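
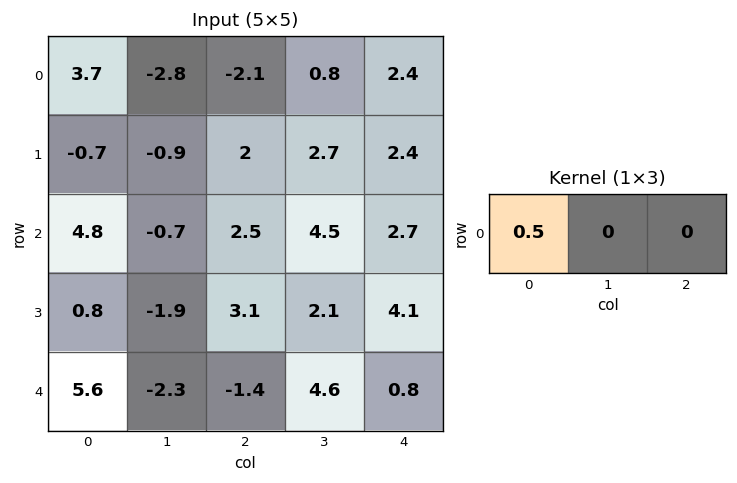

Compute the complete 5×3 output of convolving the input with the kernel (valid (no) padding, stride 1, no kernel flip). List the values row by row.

Output[0,0]: The receptive field on the input at this output position is [3.7 -2.8 -2.1]. Elementwise product with the kernel and sum: 3.7·0.5.
Output[0,1]: The receptive field on the input at this output position is [-2.8 -2.1 0.8]. Elementwise product with the kernel and sum: -2.8·0.5.

1.85 -1.4 -1.05
-0.35 -0.45 1
2.4 -0.35 1.25
0.4 -0.95 1.55
2.8 -1.15 -0.7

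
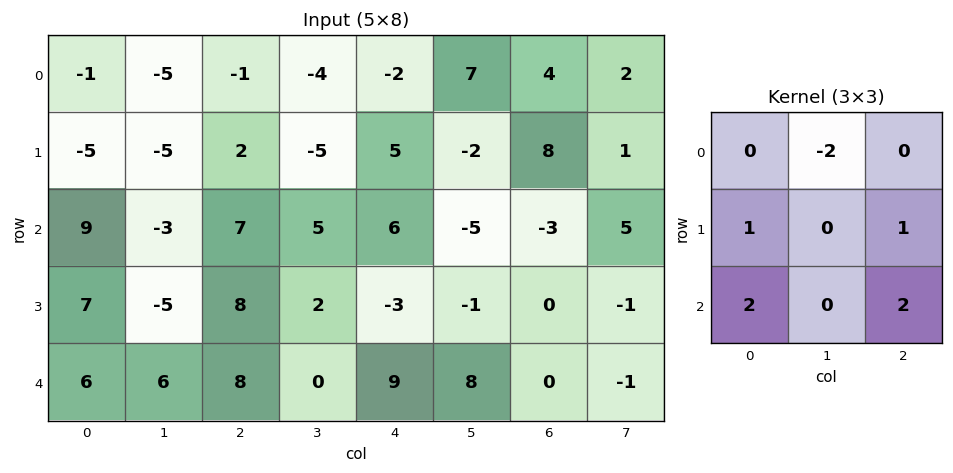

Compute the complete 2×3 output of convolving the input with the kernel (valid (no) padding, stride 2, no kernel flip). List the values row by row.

Output[0,0]: The receptive field on the input at this output position is [-1 -5 -1 / -5 -5 2 / 9 -3 7]. Elementwise product with the kernel and sum: -5·-2 + -5·1 + 2·1 + 9·2 + 7·2.
Output[0,1]: The receptive field on the input at this output position is [-1 -4 -2 / 2 -5 5 / 7 5 6]. Elementwise product with the kernel and sum: -4·-2 + 2·1 + 5·1 + 7·2 + 6·2.

39 41 5
49 29 25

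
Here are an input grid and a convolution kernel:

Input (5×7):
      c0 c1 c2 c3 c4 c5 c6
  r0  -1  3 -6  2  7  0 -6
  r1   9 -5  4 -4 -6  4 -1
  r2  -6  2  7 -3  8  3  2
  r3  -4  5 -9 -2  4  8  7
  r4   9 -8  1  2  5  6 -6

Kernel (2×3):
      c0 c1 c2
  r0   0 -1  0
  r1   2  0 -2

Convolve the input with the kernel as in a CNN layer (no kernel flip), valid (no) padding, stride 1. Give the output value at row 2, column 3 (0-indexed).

-28

The receptive field on the input at this output position is [-3 8 3 / -2 4 8]. Elementwise product with the kernel and sum: 8·-1 + -2·2 + 8·-2.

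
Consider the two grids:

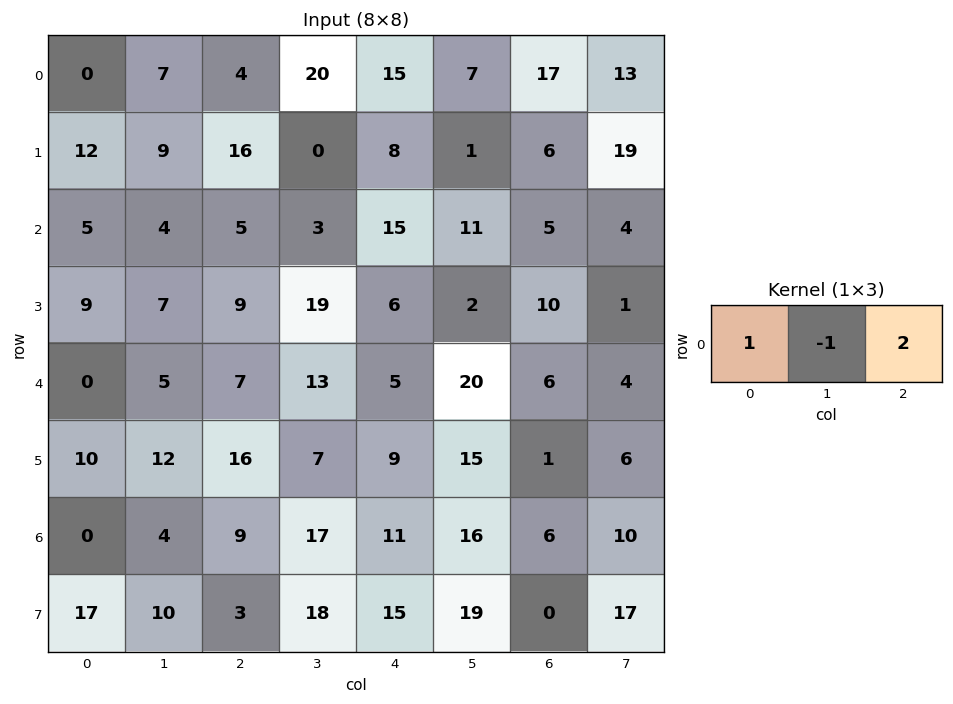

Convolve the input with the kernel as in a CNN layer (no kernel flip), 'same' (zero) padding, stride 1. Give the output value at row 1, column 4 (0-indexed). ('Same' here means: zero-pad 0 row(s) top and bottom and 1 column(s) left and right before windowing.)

The receptive field on the zero-padded input at this output position is [0 8 1]. Elementwise product with the kernel and sum: 0·1 + 8·-1 + 1·2.

-6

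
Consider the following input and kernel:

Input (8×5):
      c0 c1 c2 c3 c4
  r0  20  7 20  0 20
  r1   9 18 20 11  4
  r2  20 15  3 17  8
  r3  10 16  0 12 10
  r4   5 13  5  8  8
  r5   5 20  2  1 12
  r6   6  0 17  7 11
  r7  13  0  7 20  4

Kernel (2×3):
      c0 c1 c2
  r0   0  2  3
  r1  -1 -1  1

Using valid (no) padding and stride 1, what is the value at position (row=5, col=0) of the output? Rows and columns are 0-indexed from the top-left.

The receptive field on the input at this output position is [5 20 2 / 6 0 17]. Elementwise product with the kernel and sum: 20·2 + 2·3 + 6·-1 + 0·-1 + 17·1.

57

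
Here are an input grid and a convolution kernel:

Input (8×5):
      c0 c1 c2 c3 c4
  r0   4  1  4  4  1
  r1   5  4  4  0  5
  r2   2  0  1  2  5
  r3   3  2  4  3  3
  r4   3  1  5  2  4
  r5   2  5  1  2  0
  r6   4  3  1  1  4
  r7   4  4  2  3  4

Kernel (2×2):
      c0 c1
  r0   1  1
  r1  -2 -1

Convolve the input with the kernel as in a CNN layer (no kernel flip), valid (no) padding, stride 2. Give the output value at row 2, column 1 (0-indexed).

The receptive field on the input at this output position is [5 2 / 1 2]. Elementwise product with the kernel and sum: 5·1 + 2·1 + 1·-2 + 2·-1.

3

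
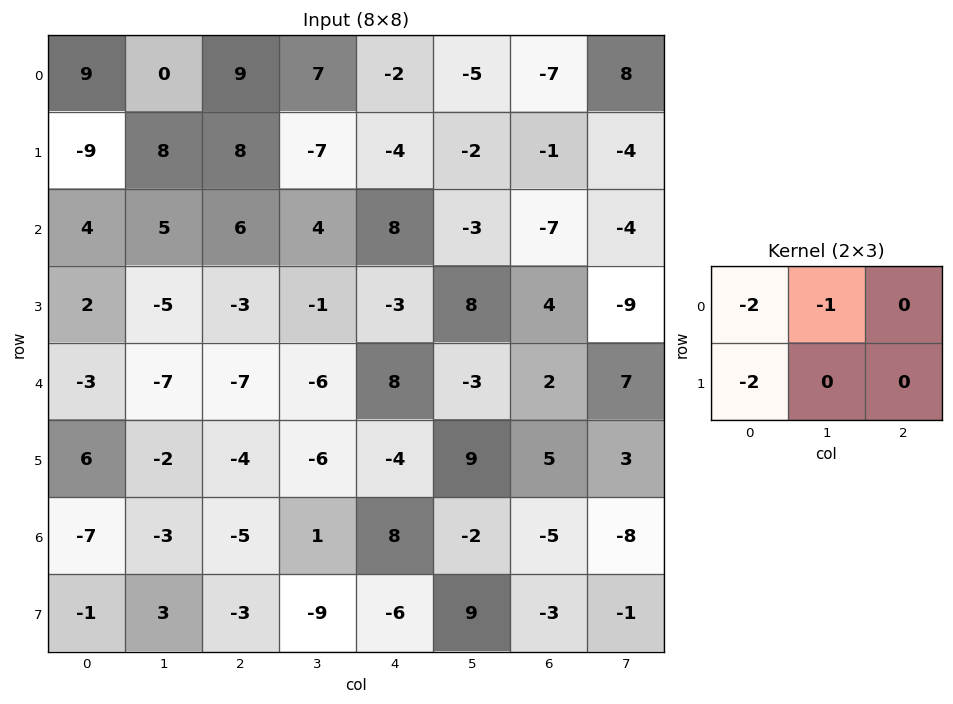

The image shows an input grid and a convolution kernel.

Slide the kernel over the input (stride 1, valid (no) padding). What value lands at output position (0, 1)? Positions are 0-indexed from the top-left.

The receptive field on the input at this output position is [0 9 7 / 8 8 -7]. Elementwise product with the kernel and sum: 0·-2 + 9·-1 + 8·-2.

-25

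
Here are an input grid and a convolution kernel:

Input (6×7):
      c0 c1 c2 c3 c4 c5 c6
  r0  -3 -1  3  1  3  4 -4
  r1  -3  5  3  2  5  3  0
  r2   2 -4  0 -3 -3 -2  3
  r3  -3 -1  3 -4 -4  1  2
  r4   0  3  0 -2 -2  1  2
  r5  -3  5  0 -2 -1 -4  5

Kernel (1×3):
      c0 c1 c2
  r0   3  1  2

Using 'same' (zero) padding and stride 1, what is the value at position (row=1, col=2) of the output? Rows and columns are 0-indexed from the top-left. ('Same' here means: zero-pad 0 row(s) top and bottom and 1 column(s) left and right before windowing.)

The receptive field on the zero-padded input at this output position is [5 3 2]. Elementwise product with the kernel and sum: 5·3 + 3·1 + 2·2.

22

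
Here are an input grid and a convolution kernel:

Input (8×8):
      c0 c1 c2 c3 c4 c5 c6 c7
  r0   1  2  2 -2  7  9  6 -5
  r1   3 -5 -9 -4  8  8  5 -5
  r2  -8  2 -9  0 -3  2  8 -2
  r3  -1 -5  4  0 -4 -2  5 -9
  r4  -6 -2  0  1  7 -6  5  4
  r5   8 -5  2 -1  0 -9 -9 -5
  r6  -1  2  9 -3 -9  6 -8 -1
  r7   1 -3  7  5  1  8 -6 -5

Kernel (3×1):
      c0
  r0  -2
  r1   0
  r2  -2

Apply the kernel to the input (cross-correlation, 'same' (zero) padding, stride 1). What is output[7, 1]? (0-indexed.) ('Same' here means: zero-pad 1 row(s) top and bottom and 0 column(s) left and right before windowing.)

The receptive field on the zero-padded input at this output position is [2 / -3 / 0]. Elementwise product with the kernel and sum: 2·-2 + 0·-2.

-4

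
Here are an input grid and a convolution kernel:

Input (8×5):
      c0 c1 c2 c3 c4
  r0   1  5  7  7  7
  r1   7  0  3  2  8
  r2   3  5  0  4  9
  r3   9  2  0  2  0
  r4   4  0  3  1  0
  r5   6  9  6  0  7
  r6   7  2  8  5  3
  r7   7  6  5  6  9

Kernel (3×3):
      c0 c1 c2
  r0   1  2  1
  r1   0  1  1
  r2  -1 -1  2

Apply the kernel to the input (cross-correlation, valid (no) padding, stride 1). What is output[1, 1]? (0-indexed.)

The receptive field on the input at this output position is [0 3 2 / 5 0 4 / 2 0 2]. Elementwise product with the kernel and sum: 0·1 + 3·2 + 2·1 + 0·1 + 4·1 + 2·-1 + 0·-1 + 2·2.

14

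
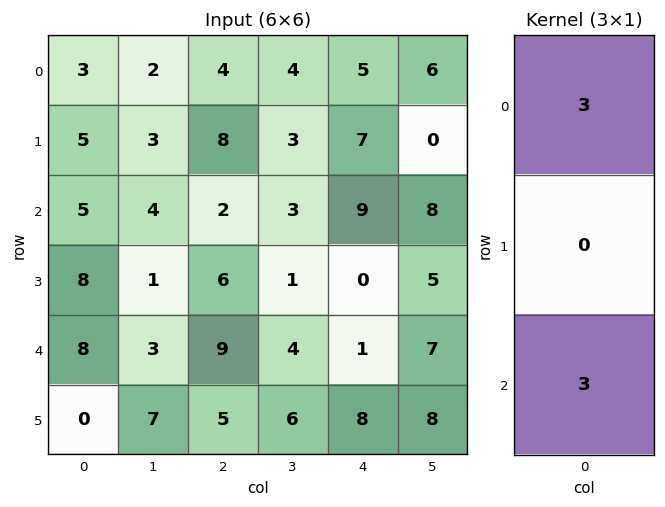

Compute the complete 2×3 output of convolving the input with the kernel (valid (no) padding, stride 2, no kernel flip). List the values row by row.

24 18 42
39 33 30

Output[0,0]: The receptive field on the input at this output position is [3 / 5 / 5]. Elementwise product with the kernel and sum: 3·3 + 5·3.
Output[0,1]: The receptive field on the input at this output position is [4 / 8 / 2]. Elementwise product with the kernel and sum: 4·3 + 2·3.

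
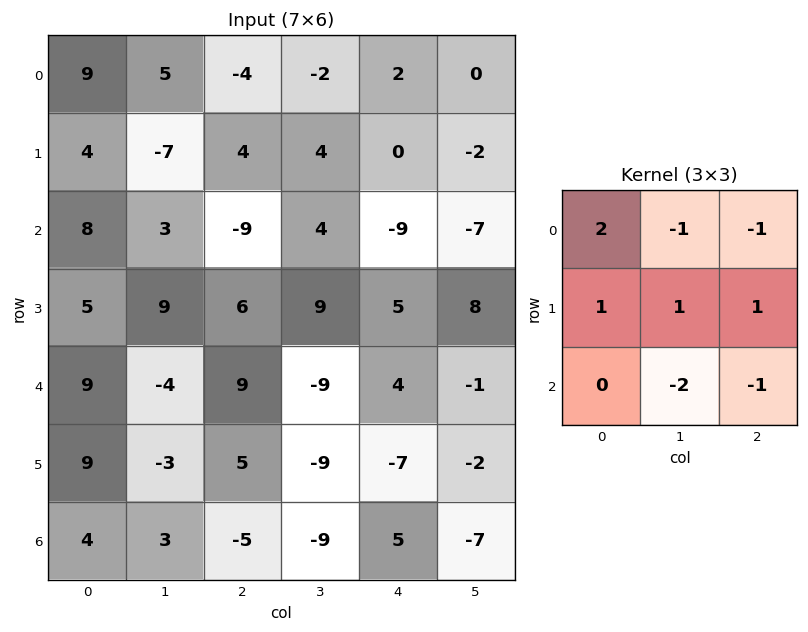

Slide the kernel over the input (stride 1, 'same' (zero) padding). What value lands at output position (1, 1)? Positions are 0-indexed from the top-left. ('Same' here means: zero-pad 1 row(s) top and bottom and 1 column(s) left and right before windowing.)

21

The receptive field on the zero-padded input at this output position is [9 5 -4 / 4 -7 4 / 8 3 -9]. Elementwise product with the kernel and sum: 9·2 + 5·-1 + -4·-1 + 4·1 + -7·1 + 4·1 + 3·-2 + -9·-1.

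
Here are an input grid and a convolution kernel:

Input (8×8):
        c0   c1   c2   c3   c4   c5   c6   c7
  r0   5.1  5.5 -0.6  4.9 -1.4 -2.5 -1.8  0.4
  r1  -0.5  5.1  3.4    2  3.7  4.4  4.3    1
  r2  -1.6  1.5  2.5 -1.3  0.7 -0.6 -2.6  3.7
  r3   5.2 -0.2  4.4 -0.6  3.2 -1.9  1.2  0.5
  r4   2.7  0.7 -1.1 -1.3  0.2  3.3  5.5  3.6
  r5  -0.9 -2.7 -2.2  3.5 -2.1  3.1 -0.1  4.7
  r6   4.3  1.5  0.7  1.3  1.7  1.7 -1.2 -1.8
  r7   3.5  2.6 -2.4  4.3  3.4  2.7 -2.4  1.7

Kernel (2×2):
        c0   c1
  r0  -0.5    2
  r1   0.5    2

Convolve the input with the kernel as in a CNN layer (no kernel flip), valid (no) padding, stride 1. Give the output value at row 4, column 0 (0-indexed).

-5.8

The receptive field on the input at this output position is [2.7 0.7 / -0.9 -2.7]. Elementwise product with the kernel and sum: 2.7·-0.5 + 0.7·2 + -0.9·0.5 + -2.7·2.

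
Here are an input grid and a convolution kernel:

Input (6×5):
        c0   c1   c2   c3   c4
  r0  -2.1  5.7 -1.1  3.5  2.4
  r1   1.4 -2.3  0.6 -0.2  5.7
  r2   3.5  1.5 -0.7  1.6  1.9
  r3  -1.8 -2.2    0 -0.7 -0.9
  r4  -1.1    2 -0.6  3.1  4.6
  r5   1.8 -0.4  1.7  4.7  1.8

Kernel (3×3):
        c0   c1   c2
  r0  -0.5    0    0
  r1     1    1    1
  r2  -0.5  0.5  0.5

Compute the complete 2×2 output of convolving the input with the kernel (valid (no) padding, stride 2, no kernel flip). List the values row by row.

-0.6 8.75
-4.5 2.9

Output[0,0]: The receptive field on the input at this output position is [-2.1 5.7 -1.1 / 1.4 -2.3 0.6 / 3.5 1.5 -0.7]. Elementwise product with the kernel and sum: -2.1·-0.5 + 1.4·1 + -2.3·1 + 0.6·1 + 3.5·-0.5 + 1.5·0.5 + -0.7·0.5.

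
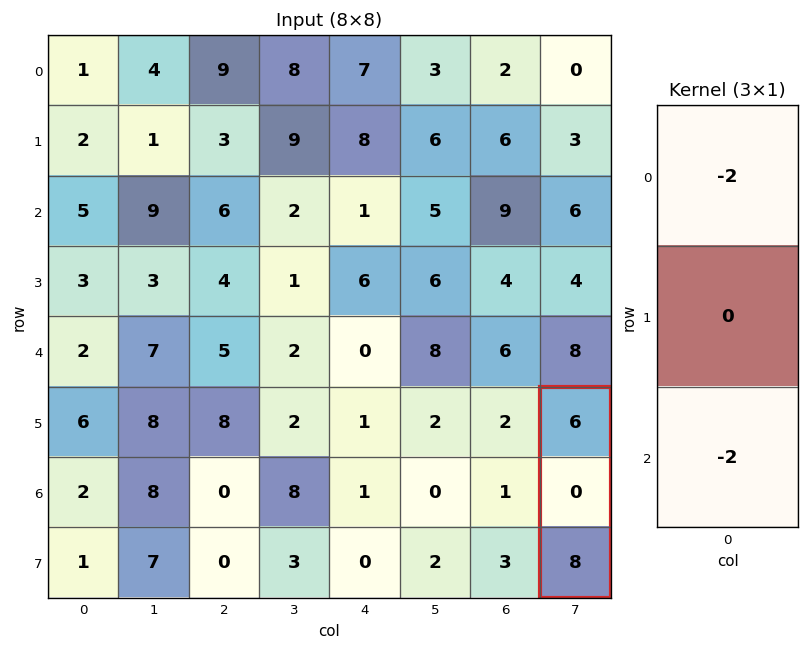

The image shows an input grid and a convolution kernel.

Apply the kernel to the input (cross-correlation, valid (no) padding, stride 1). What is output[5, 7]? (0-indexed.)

-28

The receptive field on the input at this output position is [6 / 0 / 8]. Elementwise product with the kernel and sum: 6·-2 + 8·-2.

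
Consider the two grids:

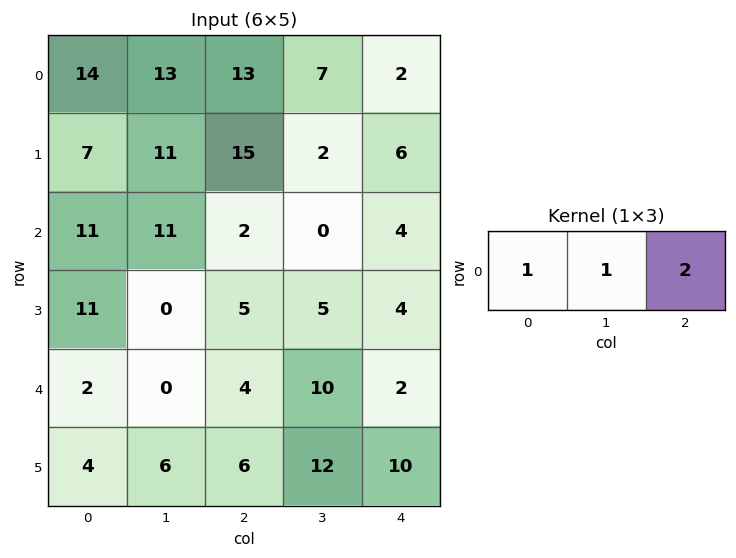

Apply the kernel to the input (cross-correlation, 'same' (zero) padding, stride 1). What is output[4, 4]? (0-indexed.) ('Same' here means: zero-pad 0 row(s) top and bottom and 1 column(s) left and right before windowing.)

12

The receptive field on the zero-padded input at this output position is [10 2 0]. Elementwise product with the kernel and sum: 10·1 + 2·1 + 0·2.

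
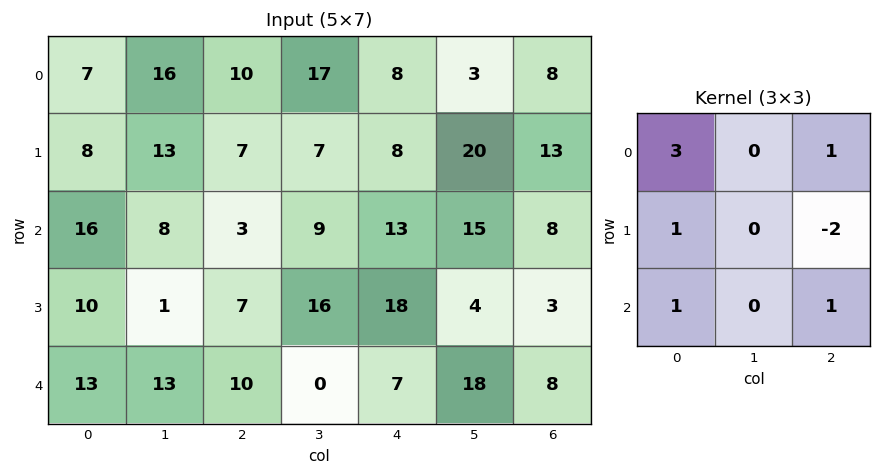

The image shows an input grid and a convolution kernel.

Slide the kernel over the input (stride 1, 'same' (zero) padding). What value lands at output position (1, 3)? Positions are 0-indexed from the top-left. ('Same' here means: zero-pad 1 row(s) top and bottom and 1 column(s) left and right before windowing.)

45

The receptive field on the zero-padded input at this output position is [10 17 8 / 7 7 8 / 3 9 13]. Elementwise product with the kernel and sum: 10·3 + 8·1 + 7·1 + 8·-2 + 3·1 + 13·1.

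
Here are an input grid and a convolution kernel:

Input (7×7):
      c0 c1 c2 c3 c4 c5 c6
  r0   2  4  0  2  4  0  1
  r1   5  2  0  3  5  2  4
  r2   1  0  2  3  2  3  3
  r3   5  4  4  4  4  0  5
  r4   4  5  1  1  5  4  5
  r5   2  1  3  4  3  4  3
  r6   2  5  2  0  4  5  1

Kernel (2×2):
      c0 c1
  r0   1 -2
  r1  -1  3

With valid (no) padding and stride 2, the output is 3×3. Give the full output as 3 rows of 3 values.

Output[0,0]: The receptive field on the input at this output position is [2 4 / 5 2]. Elementwise product with the kernel and sum: 2·1 + 4·-2 + 5·-1 + 2·3.
Output[0,1]: The receptive field on the input at this output position is [0 2 / 0 3]. Elementwise product with the kernel and sum: 0·1 + 2·-2 + 0·-1 + 3·3.

-5 5 5
8 4 -8
-5 8 6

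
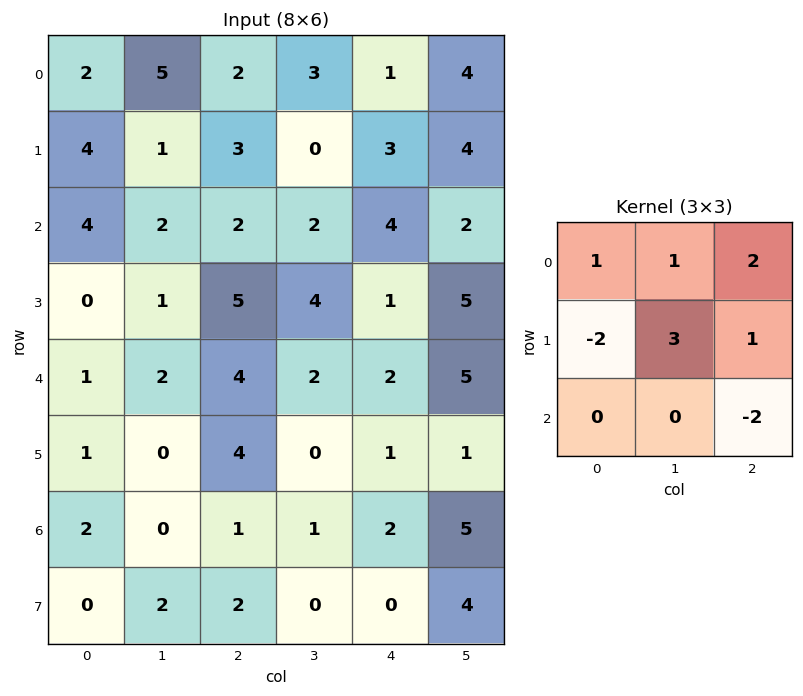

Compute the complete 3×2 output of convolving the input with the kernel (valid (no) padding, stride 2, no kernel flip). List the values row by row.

Output[0,0]: The receptive field on the input at this output position is [2 5 2 / 4 1 3 / 4 2 2]. Elementwise product with the kernel and sum: 2·1 + 5·1 + 2·2 + 4·-2 + 1·3 + 3·1 + 2·-2.
Output[0,1]: The receptive field on the input at this output position is [2 3 1 / 3 0 3 / 2 2 4]. Elementwise product with the kernel and sum: 2·1 + 3·1 + 1·2 + 3·-2 + 0·3 + 3·1 + 4·-2.

5 -4
10 11
11 -1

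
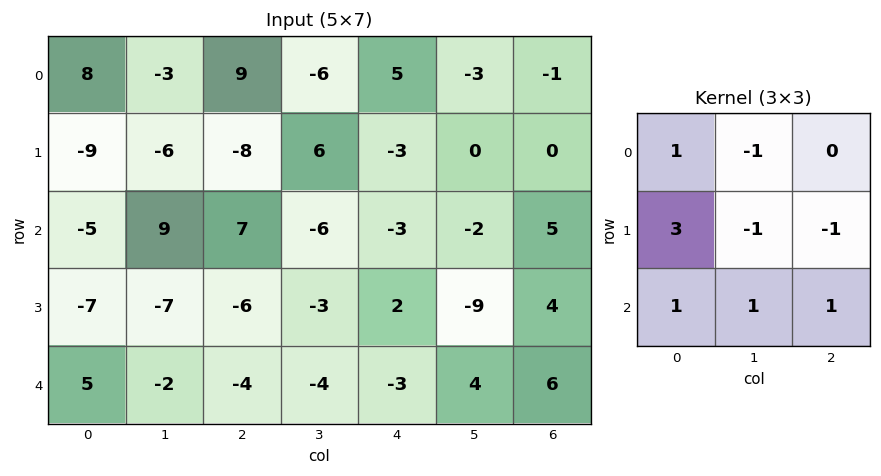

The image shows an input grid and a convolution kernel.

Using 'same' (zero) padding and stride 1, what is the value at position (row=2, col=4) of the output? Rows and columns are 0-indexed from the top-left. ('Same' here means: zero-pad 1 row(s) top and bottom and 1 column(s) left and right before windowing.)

The receptive field on the zero-padded input at this output position is [6 -3 0 / -6 -3 -2 / -3 2 -9]. Elementwise product with the kernel and sum: 6·1 + -3·-1 + -6·3 + -3·-1 + -2·-1 + -3·1 + 2·1 + -9·1.

-14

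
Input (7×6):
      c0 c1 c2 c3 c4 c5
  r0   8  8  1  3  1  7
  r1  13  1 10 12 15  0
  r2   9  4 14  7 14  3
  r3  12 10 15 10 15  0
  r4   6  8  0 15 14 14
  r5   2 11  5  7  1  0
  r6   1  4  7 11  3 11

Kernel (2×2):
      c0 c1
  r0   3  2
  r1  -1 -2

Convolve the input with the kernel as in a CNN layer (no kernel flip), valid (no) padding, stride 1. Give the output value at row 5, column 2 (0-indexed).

The receptive field on the input at this output position is [5 7 / 7 11]. Elementwise product with the kernel and sum: 5·3 + 7·2 + 7·-1 + 11·-2.

0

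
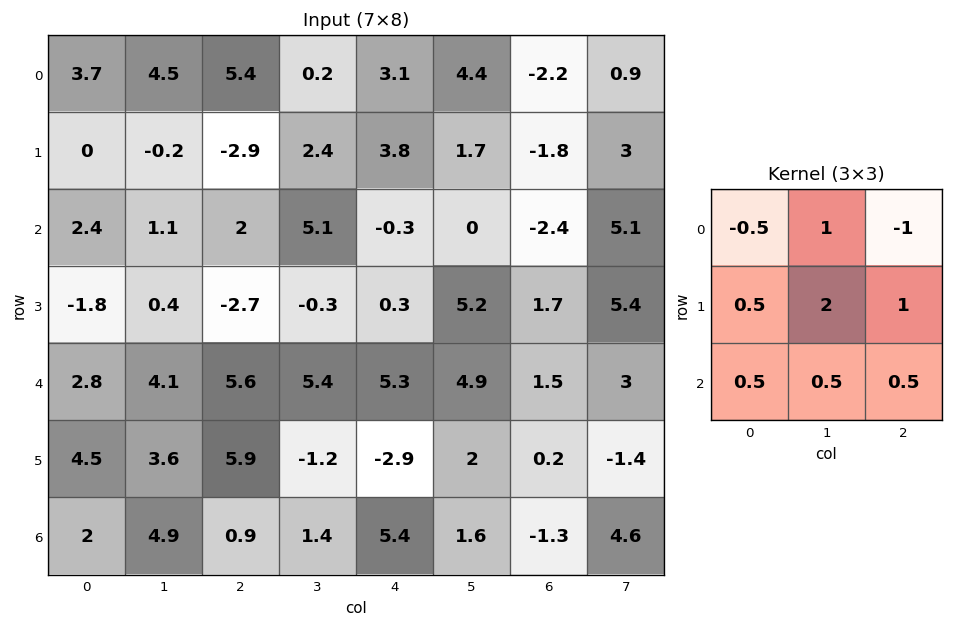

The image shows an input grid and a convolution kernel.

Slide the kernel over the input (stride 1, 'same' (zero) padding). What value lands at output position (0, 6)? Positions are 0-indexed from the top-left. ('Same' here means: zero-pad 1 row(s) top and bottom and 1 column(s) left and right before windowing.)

The receptive field on the zero-padded input at this output position is [0 0 0 / 4.4 -2.2 0.9 / 1.7 -1.8 3]. Elementwise product with the kernel and sum: 0·-0.5 + 0·1 + 0·-1 + 4.4·0.5 + -2.2·2 + 0.9·1 + 1.7·0.5 + -1.8·0.5 + 3·0.5.

0.15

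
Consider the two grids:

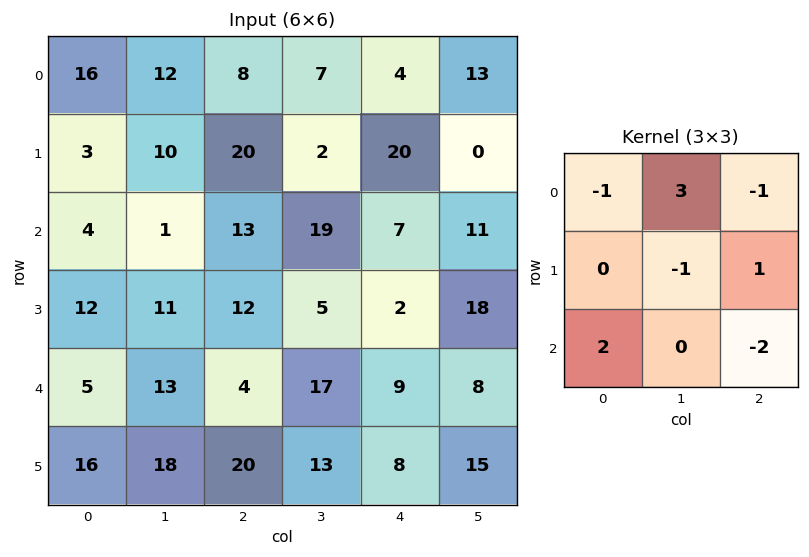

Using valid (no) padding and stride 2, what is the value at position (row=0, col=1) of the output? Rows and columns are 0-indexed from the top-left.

The receptive field on the input at this output position is [8 7 4 / 20 2 20 / 13 19 7]. Elementwise product with the kernel and sum: 8·-1 + 7·3 + 4·-1 + 2·-1 + 20·1 + 13·2 + 7·-2.

39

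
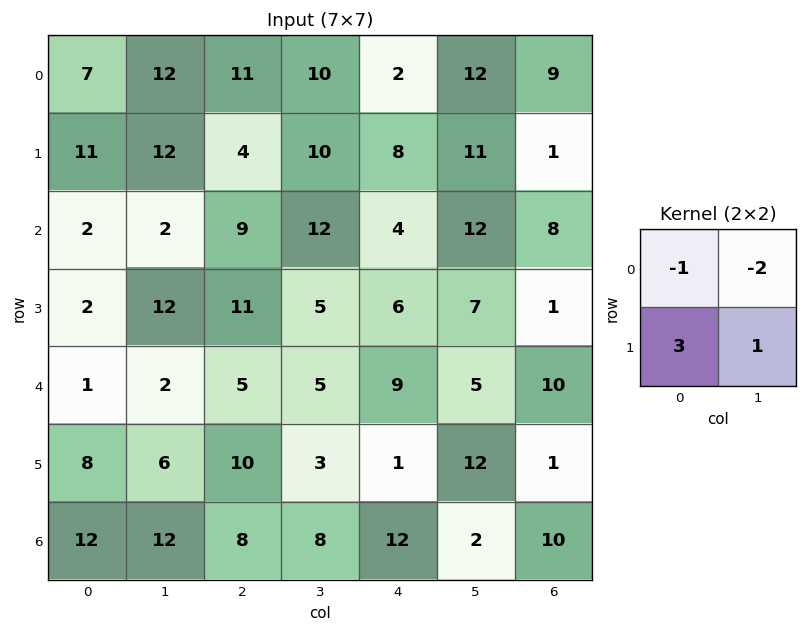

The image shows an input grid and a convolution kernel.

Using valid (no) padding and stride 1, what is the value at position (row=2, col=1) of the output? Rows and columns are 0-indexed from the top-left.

The receptive field on the input at this output position is [2 9 / 12 11]. Elementwise product with the kernel and sum: 2·-1 + 9·-2 + 12·3 + 11·1.

27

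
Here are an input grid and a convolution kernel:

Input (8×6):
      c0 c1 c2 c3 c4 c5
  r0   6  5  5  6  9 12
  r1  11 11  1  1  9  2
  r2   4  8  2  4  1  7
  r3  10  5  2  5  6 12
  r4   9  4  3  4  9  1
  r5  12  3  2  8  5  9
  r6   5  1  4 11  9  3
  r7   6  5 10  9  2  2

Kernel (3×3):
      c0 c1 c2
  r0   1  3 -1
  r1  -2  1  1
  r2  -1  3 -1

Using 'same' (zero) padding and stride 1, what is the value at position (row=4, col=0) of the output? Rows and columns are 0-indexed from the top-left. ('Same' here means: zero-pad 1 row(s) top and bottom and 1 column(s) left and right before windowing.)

71

The receptive field on the zero-padded input at this output position is [0 10 5 / 0 9 4 / 0 12 3]. Elementwise product with the kernel and sum: 0·1 + 10·3 + 5·-1 + 0·-2 + 9·1 + 4·1 + 0·-1 + 12·3 + 3·-1.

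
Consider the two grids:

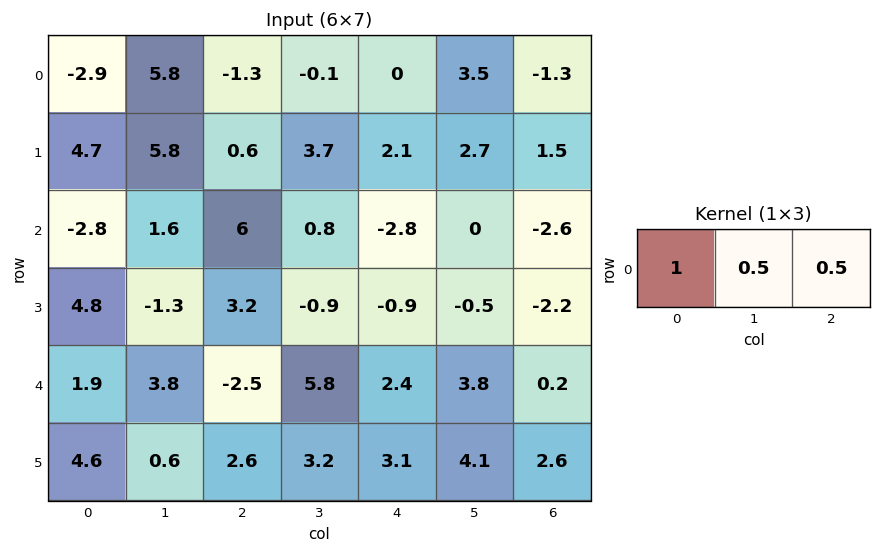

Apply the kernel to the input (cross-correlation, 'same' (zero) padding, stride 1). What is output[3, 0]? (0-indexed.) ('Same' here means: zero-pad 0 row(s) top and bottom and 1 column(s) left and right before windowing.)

1.75

The receptive field on the zero-padded input at this output position is [0 4.8 -1.3]. Elementwise product with the kernel and sum: 0·1 + 4.8·0.5 + -1.3·0.5.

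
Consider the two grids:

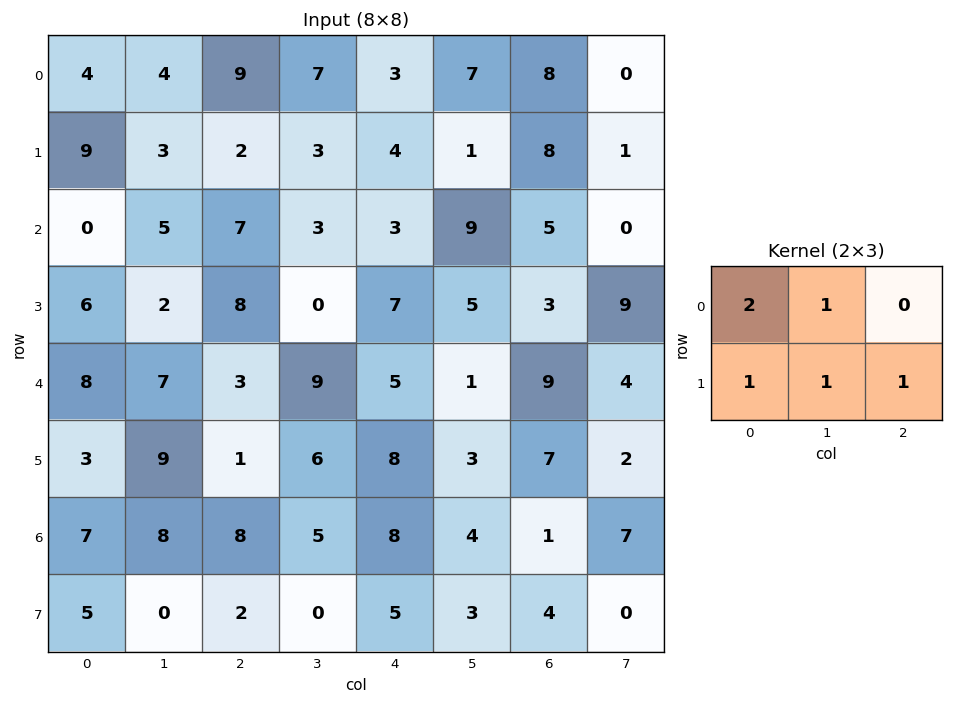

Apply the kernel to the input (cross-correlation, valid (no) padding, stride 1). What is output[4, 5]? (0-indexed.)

23

The receptive field on the input at this output position is [1 9 4 / 3 7 2]. Elementwise product with the kernel and sum: 1·2 + 9·1 + 3·1 + 7·1 + 2·1.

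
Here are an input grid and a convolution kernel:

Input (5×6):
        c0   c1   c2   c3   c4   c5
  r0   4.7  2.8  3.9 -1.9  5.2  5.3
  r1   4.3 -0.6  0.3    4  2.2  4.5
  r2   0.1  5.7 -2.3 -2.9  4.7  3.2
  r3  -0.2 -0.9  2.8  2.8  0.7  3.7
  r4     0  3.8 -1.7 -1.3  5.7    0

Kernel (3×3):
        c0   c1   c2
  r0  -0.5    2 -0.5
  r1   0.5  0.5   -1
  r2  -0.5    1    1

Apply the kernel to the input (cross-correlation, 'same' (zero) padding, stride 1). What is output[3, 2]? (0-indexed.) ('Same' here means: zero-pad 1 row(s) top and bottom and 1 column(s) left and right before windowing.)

The receptive field on the zero-padded input at this output position is [5.7 -2.3 -2.9 / -0.9 2.8 2.8 / 3.8 -1.7 -1.3]. Elementwise product with the kernel and sum: 5.7·-0.5 + -2.3·2 + -2.9·-0.5 + -0.9·0.5 + 2.8·0.5 + 2.8·-1 + 3.8·-0.5 + -1.7·1 + -1.3·1.

-12.75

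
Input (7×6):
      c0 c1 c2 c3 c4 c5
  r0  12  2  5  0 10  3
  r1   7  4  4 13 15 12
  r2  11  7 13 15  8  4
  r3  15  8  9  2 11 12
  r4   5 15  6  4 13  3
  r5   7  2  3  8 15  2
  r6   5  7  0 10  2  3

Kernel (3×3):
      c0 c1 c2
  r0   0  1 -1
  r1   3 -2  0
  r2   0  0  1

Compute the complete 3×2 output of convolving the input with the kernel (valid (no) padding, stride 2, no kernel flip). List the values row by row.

Output[0,0]: The receptive field on the input at this output position is [12 2 5 / 7 4 4 / 11 7 13]. Elementwise product with the kernel and sum: 2·1 + 5·-1 + 7·3 + 4·-2 + 13·1.
Output[0,1]: The receptive field on the input at this output position is [5 0 10 / 4 13 15 / 13 15 8]. Elementwise product with the kernel and sum: 0·1 + 10·-1 + 4·3 + 13·-2 + 8·1.

23 -16
29 43
26 -14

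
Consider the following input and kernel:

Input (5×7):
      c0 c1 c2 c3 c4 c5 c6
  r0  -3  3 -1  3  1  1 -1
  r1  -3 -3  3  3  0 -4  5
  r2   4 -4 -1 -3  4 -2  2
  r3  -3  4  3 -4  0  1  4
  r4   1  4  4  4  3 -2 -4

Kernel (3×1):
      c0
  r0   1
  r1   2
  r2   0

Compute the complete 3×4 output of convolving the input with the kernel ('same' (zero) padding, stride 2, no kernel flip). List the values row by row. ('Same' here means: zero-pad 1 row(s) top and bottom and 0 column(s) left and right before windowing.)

Output[0,0]: The receptive field on the zero-padded input at this output position is [0 / -3 / -3]. Elementwise product with the kernel and sum: 0·1 + -3·2.
Output[0,1]: The receptive field on the zero-padded input at this output position is [0 / -1 / 3]. Elementwise product with the kernel and sum: 0·1 + -1·2.

-6 -2 2 -2
5 1 8 9
-1 11 6 -4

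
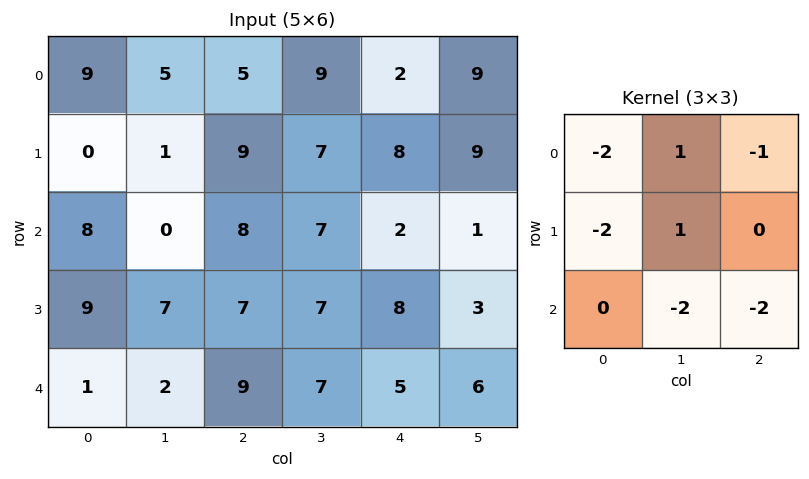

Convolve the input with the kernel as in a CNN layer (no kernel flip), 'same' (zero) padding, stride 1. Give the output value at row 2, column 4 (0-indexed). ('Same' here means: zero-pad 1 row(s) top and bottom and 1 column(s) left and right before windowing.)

-49

The receptive field on the zero-padded input at this output position is [7 8 9 / 7 2 1 / 7 8 3]. Elementwise product with the kernel and sum: 7·-2 + 8·1 + 9·-1 + 7·-2 + 2·1 + 8·-2 + 3·-2.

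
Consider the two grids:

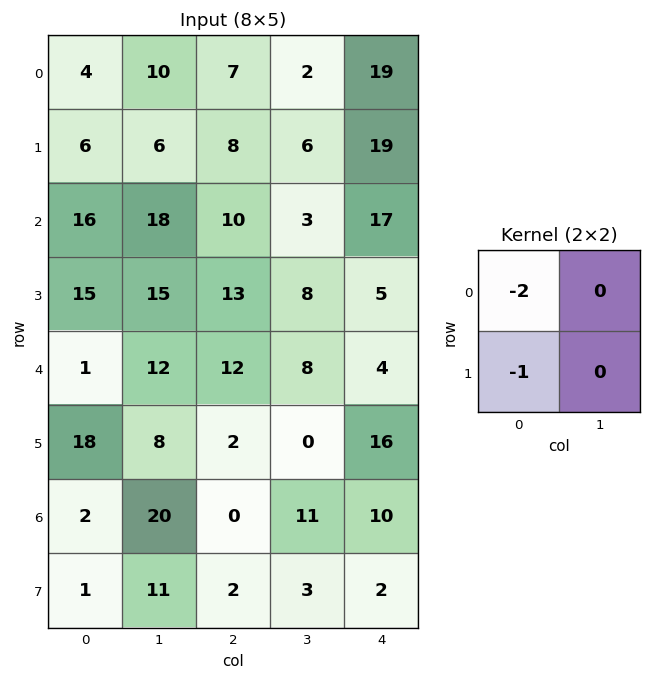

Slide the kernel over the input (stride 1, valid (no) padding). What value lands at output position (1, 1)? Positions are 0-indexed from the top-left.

-30

The receptive field on the input at this output position is [6 8 / 18 10]. Elementwise product with the kernel and sum: 6·-2 + 18·-1.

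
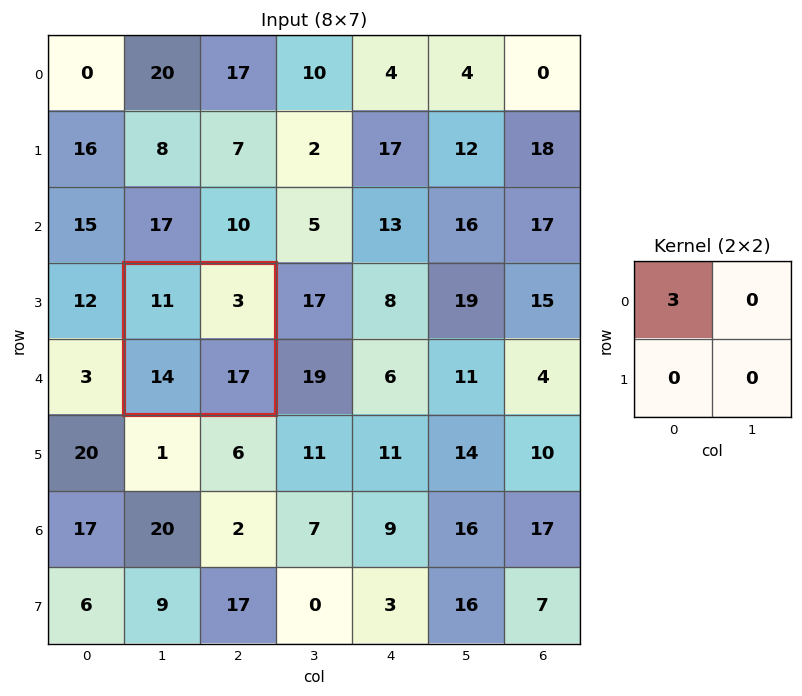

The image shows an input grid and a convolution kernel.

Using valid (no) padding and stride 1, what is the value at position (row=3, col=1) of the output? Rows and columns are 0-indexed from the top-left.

33

The receptive field on the input at this output position is [11 3 / 14 17]. Elementwise product with the kernel and sum: 11·3.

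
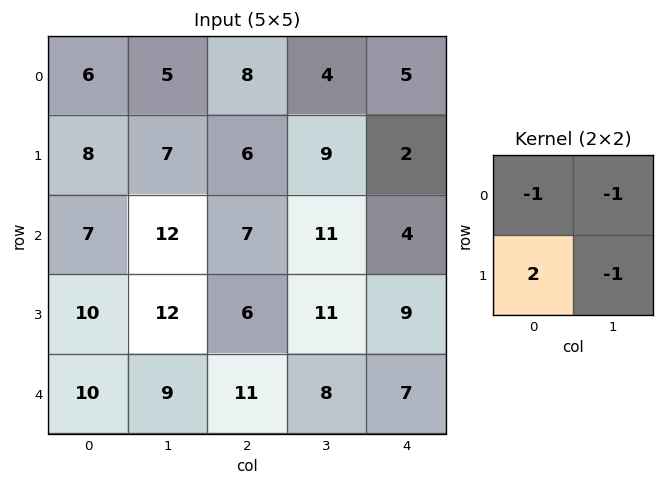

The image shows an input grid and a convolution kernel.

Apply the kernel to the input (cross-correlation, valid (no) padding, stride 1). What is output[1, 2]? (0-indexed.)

-12

The receptive field on the input at this output position is [6 9 / 7 11]. Elementwise product with the kernel and sum: 6·-1 + 9·-1 + 7·2 + 11·-1.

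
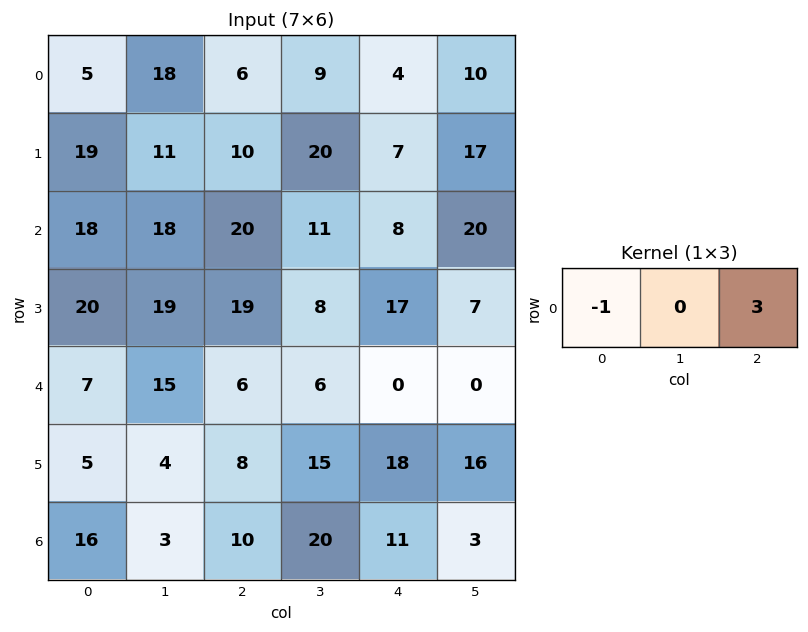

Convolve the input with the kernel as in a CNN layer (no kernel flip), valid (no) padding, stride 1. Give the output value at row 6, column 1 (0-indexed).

The receptive field on the input at this output position is [3 10 20]. Elementwise product with the kernel and sum: 3·-1 + 20·3.

57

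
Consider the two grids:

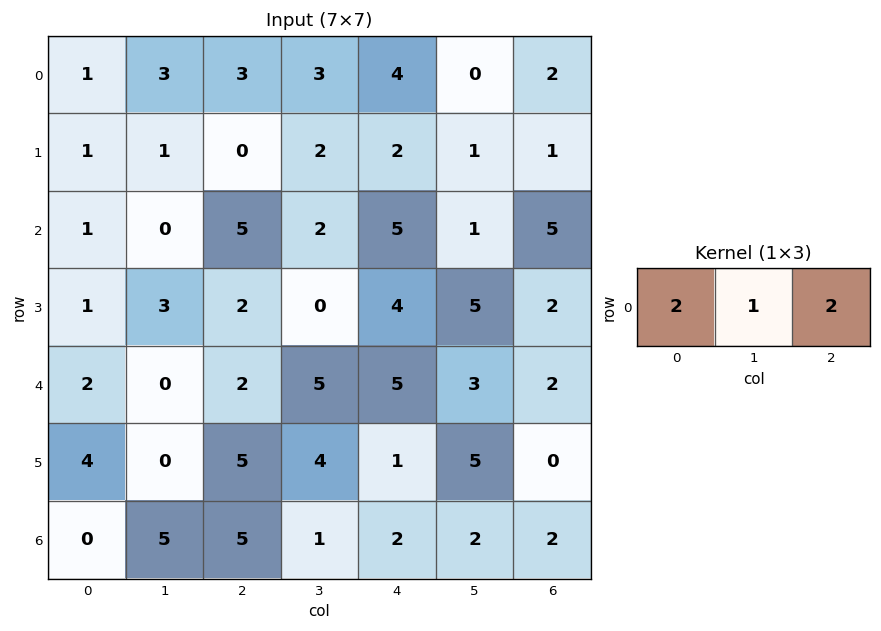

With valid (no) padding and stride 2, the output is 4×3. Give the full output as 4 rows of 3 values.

Output[0,0]: The receptive field on the input at this output position is [1 3 3]. Elementwise product with the kernel and sum: 1·2 + 3·1 + 3·2.
Output[0,1]: The receptive field on the input at this output position is [3 3 4]. Elementwise product with the kernel and sum: 3·2 + 3·1 + 4·2.

11 17 12
12 22 21
8 19 17
15 15 10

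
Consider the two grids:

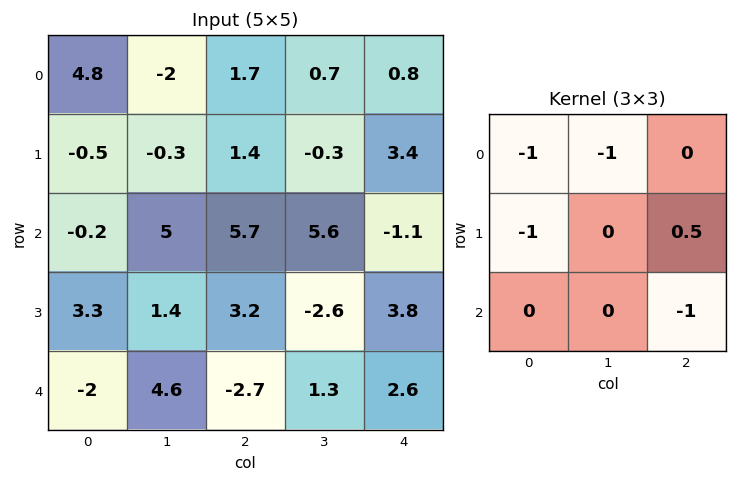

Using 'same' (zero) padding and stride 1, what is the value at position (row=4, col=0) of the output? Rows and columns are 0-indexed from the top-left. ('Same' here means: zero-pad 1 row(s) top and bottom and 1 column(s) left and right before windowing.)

-1

The receptive field on the zero-padded input at this output position is [0 3.3 1.4 / 0 -2 4.6 / 0 0 0]. Elementwise product with the kernel and sum: 0·-1 + 3.3·-1 + 0·-1 + 4.6·0.5 + 0·-1.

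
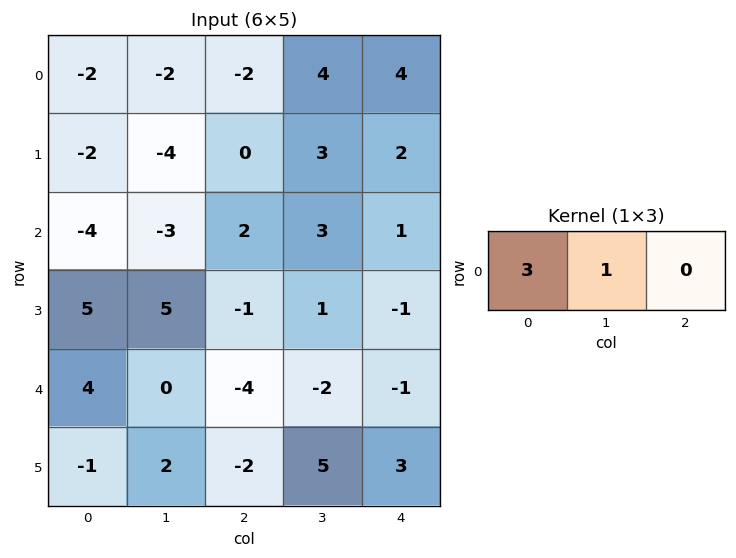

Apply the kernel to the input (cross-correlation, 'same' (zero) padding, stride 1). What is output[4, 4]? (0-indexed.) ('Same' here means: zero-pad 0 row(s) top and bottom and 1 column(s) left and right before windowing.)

-7

The receptive field on the zero-padded input at this output position is [-2 -1 0]. Elementwise product with the kernel and sum: -2·3 + -1·1.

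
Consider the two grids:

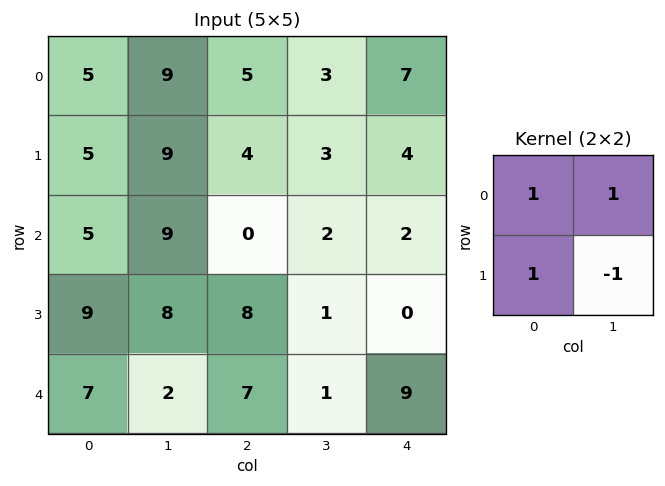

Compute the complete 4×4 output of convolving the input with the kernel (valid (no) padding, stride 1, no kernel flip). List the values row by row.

Output[0,0]: The receptive field on the input at this output position is [5 9 / 5 9]. Elementwise product with the kernel and sum: 5·1 + 9·1 + 5·1 + 9·-1.

10 19 9 9
10 22 5 7
15 9 9 5
22 11 15 -7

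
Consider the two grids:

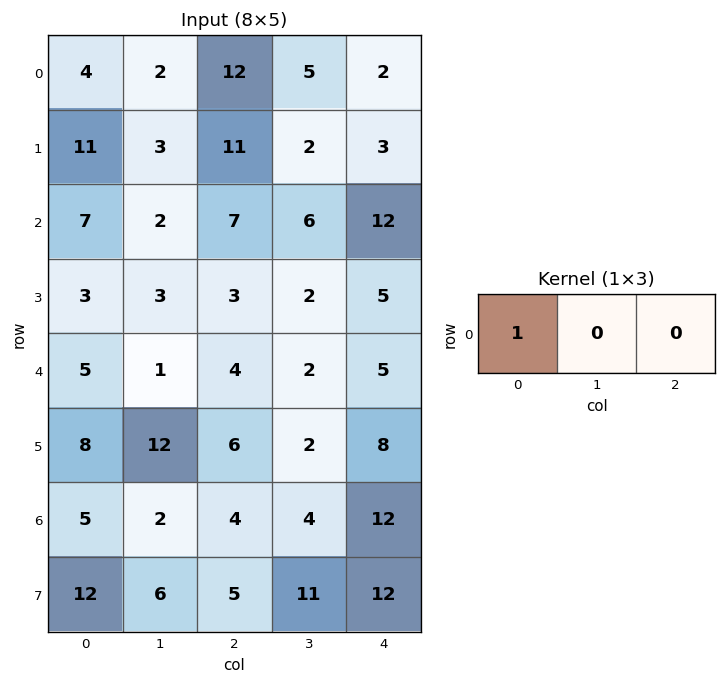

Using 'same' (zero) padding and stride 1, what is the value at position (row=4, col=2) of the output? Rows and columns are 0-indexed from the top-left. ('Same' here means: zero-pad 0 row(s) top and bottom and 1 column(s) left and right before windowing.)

The receptive field on the zero-padded input at this output position is [1 4 2]. Elementwise product with the kernel and sum: 1·1.

1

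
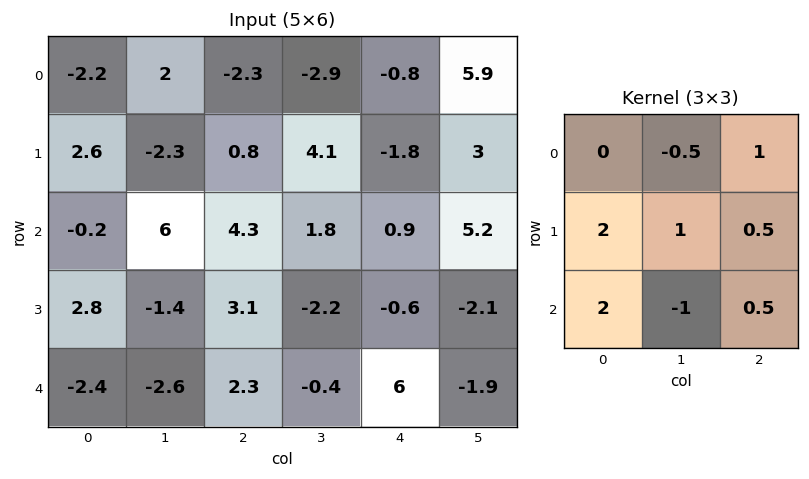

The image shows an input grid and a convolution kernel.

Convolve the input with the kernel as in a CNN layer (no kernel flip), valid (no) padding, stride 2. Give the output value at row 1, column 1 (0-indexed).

11.7

The receptive field on the input at this output position is [4.3 1.8 0.9 / 3.1 -2.2 -0.6 / 2.3 -0.4 6]. Elementwise product with the kernel and sum: 1.8·-0.5 + 0.9·1 + 3.1·2 + -2.2·1 + -0.6·0.5 + 2.3·2 + -0.4·-1 + 6·0.5.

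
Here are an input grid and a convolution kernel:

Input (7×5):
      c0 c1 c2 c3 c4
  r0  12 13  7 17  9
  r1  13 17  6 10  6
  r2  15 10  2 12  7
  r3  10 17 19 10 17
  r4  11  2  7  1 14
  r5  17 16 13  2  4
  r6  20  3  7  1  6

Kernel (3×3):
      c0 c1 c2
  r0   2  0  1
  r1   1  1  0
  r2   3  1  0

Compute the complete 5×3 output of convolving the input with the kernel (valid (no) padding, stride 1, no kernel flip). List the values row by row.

Output[0,0]: The receptive field on the input at this output position is [12 13 7 / 13 17 6 / 15 10 2]. Elementwise product with the kernel and sum: 12·2 + 7·1 + 13·1 + 17·1 + 15·3 + 10·1.

116 98 57
104 126 99
94 81 62
119 114 104
125 50 65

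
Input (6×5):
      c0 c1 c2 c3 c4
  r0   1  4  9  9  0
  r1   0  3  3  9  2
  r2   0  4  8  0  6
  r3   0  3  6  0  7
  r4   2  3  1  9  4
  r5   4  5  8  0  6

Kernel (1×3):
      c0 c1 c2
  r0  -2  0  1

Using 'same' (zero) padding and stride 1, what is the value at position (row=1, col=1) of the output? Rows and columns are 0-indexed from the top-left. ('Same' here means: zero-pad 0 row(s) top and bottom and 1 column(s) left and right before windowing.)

3

The receptive field on the zero-padded input at this output position is [0 3 3]. Elementwise product with the kernel and sum: 0·-2 + 3·1.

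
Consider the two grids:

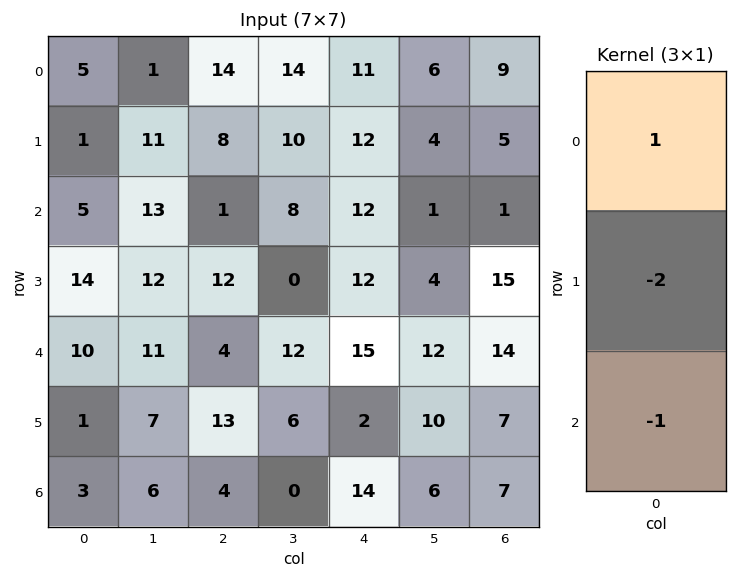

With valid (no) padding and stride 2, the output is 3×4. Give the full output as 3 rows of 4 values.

-2 -3 -25 -2
-33 -27 -27 -43
5 -26 -3 -7

Output[0,0]: The receptive field on the input at this output position is [5 / 1 / 5]. Elementwise product with the kernel and sum: 5·1 + 1·-2 + 5·-1.
Output[0,1]: The receptive field on the input at this output position is [14 / 8 / 1]. Elementwise product with the kernel and sum: 14·1 + 8·-2 + 1·-1.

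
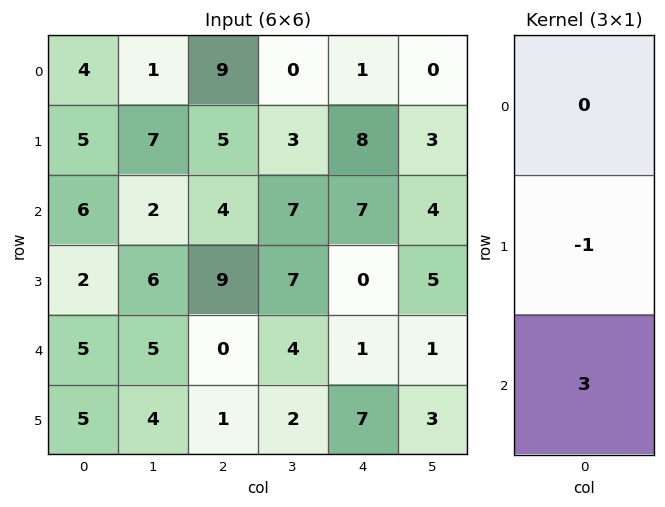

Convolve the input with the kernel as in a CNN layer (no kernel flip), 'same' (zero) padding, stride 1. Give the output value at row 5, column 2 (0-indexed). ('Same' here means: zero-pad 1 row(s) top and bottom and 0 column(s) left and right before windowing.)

The receptive field on the zero-padded input at this output position is [0 / 1 / 0]. Elementwise product with the kernel and sum: 1·-1 + 0·3.

-1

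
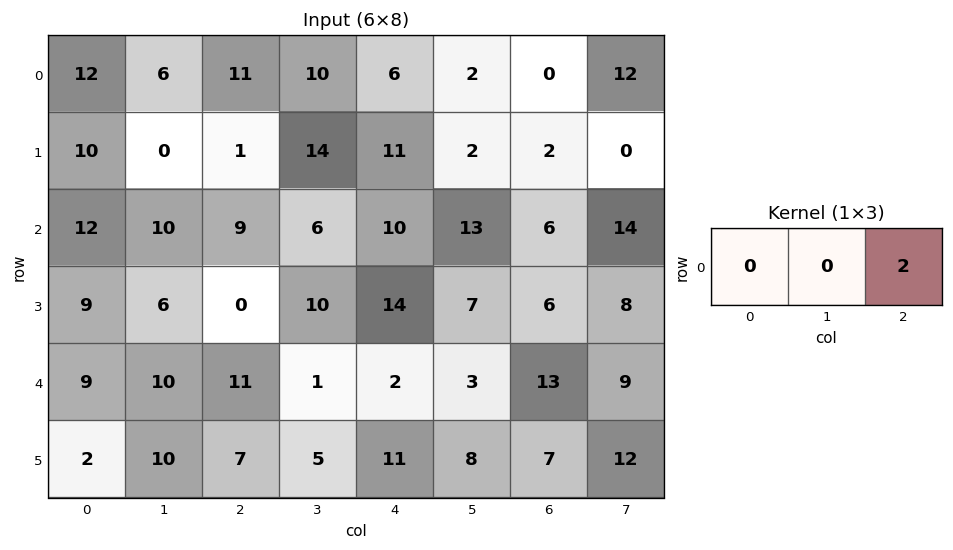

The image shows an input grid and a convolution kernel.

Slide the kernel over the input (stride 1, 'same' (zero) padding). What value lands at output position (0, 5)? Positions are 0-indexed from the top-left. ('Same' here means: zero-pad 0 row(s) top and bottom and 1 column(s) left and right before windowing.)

0

The receptive field on the zero-padded input at this output position is [6 2 0]. Elementwise product with the kernel and sum: 0·2.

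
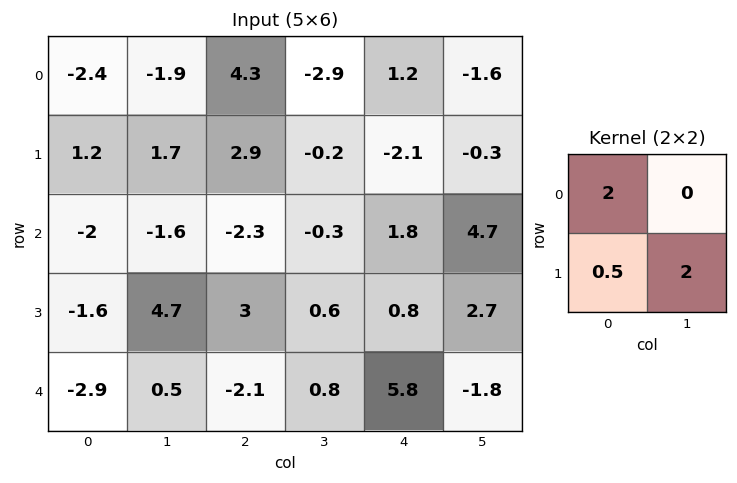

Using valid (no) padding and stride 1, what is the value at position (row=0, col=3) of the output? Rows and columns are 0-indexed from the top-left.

The receptive field on the input at this output position is [-2.9 1.2 / -0.2 -2.1]. Elementwise product with the kernel and sum: -2.9·2 + -0.2·0.5 + -2.1·2.

-10.1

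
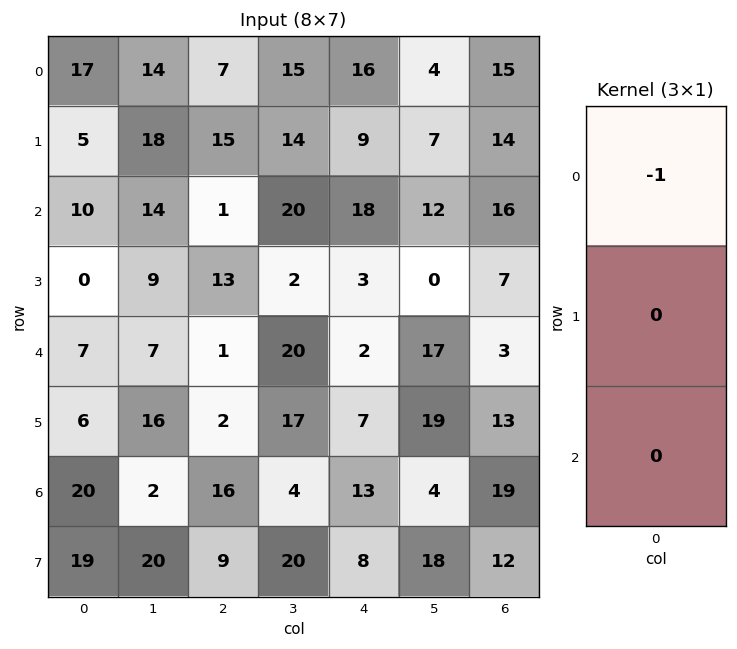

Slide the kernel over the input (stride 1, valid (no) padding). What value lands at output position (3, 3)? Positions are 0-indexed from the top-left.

The receptive field on the input at this output position is [2 / 20 / 17]. Elementwise product with the kernel and sum: 2·-1.

-2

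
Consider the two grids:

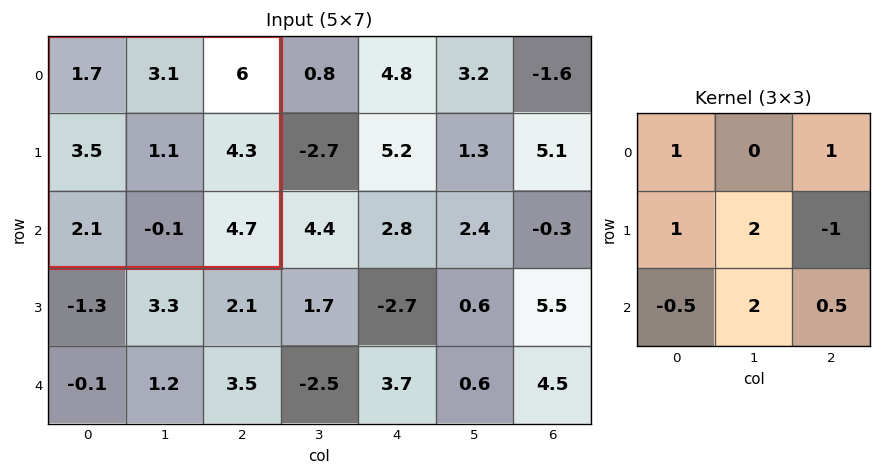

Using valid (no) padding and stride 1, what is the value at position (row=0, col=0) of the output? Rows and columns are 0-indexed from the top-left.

10.2

The receptive field on the input at this output position is [1.7 3.1 6 / 3.5 1.1 4.3 / 2.1 -0.1 4.7]. Elementwise product with the kernel and sum: 1.7·1 + 6·1 + 3.5·1 + 1.1·2 + 4.3·-1 + 2.1·-0.5 + -0.1·2 + 4.7·0.5.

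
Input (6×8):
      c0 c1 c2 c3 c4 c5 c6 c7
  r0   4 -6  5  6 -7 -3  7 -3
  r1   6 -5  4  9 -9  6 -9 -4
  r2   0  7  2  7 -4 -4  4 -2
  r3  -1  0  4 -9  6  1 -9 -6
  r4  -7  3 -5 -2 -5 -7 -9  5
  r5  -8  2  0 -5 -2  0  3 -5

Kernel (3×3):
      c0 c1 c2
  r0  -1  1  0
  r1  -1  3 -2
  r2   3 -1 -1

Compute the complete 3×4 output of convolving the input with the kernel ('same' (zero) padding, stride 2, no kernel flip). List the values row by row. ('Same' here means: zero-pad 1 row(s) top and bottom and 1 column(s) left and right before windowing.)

Output[0,0]: The receptive field on the zero-padded input at this output position is [0 0 0 / 0 4 -6 / 0 6 -5]. Elementwise product with the kernel and sum: 0·-1 + 0·1 + 0·-1 + 4·3 + -6·-2 + 0·3 + 6·-1 + -5·-1.
Output[0,1]: The receptive field on the zero-padded input at this output position is [0 0 0 / -6 5 6 / -5 4 9]. Elementwise product with the kernel and sum: 0·-1 + 0·1 + -6·-1 + 5·3 + 6·-2 + -5·3 + 4·-1 + 9·-1.

23 -19 9 61
-7 -1 -63 23
-22 1 3 -38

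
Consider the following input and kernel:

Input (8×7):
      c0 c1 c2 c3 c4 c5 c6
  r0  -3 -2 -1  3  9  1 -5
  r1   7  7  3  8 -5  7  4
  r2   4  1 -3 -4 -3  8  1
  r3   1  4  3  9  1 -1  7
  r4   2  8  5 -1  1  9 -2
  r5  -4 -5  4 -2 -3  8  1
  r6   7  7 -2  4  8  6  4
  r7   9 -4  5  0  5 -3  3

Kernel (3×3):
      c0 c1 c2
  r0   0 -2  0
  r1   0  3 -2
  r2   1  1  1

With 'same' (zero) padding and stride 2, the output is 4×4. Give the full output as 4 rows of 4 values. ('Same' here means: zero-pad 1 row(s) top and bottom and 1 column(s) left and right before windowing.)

Output[0,0]: The receptive field on the zero-padded input at this output position is [0 0 0 / 0 -3 -2 / 0 7 7]. Elementwise product with the kernel and sum: 0·-2 + -3·3 + -2·-2 + 0·1 + 7·1 + 7·1.
Output[0,1]: The receptive field on the zero-padded input at this output position is [0 0 0 / -2 -1 3 / 7 3 8]. Elementwise product with the kernel and sum: 0·-2 + -1·3 + 3·-2 + 7·1 + 3·1 + 8·1.

9 9 35 -4
1 9 -6 1
-21 8 -14 -11
20 -21 20 10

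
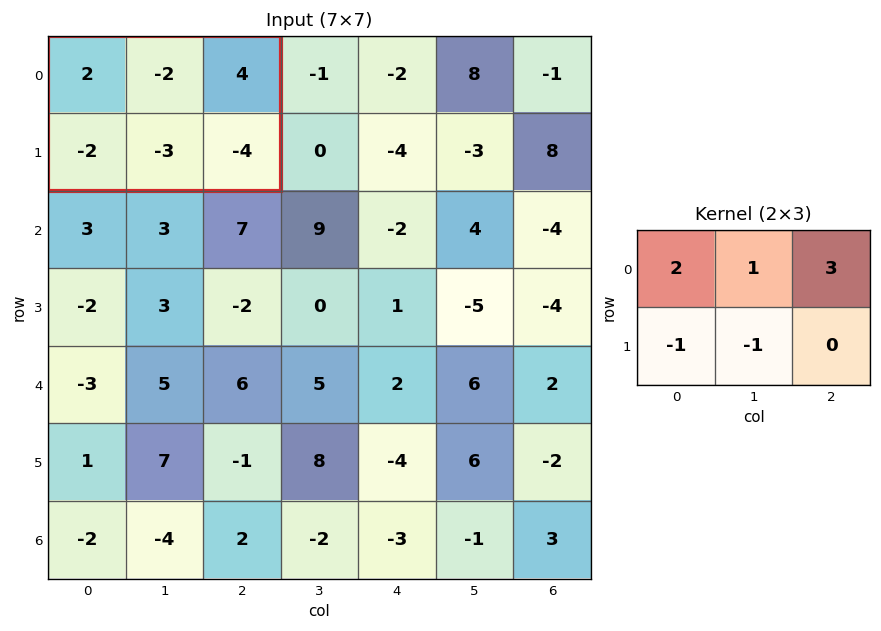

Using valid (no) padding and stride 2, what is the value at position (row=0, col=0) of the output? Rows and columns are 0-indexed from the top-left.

19

The receptive field on the input at this output position is [2 -2 4 / -2 -3 -4]. Elementwise product with the kernel and sum: 2·2 + -2·1 + 4·3 + -2·-1 + -3·-1.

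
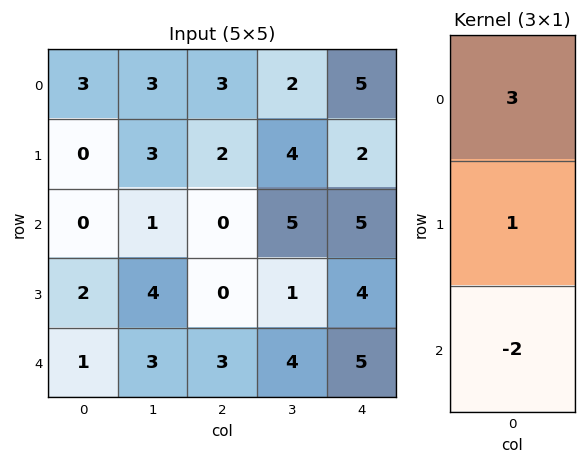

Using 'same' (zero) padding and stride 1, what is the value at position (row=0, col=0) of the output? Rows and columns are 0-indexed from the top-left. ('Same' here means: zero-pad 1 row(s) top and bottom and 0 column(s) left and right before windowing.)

The receptive field on the zero-padded input at this output position is [0 / 3 / 0]. Elementwise product with the kernel and sum: 0·3 + 3·1 + 0·-2.

3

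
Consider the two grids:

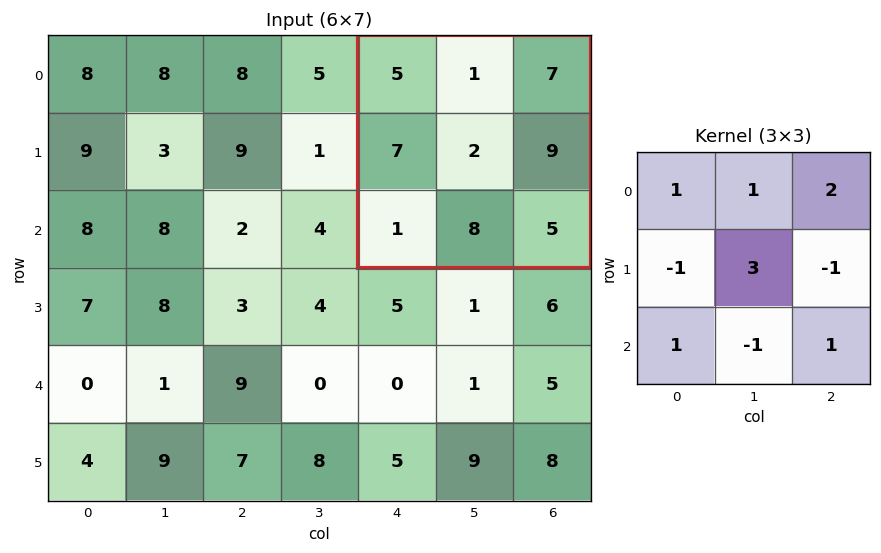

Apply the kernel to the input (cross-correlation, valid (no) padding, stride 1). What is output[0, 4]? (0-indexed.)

8

The receptive field on the input at this output position is [5 1 7 / 7 2 9 / 1 8 5]. Elementwise product with the kernel and sum: 5·1 + 1·1 + 7·2 + 7·-1 + 2·3 + 9·-1 + 1·1 + 8·-1 + 5·1.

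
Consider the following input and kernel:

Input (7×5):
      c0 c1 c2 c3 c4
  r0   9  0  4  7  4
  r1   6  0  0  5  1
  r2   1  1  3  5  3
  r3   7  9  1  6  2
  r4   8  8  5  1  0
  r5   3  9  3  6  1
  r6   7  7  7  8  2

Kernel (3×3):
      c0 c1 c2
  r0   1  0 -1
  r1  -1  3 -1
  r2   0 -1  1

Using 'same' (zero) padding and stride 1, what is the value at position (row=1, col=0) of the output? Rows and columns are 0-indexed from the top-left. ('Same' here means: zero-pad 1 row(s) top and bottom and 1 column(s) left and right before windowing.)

The receptive field on the zero-padded input at this output position is [0 9 0 / 0 6 0 / 0 1 1]. Elementwise product with the kernel and sum: 0·1 + 0·-1 + 0·-1 + 6·3 + 0·-1 + 1·-1 + 1·1.

18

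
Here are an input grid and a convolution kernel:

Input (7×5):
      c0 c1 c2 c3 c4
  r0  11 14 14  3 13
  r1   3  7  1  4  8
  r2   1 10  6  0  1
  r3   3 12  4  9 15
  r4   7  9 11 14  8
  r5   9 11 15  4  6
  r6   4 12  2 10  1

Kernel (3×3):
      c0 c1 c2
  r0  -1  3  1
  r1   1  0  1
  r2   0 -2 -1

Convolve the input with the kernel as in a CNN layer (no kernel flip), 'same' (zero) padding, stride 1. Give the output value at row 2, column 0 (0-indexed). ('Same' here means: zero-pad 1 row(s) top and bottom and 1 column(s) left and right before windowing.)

8

The receptive field on the zero-padded input at this output position is [0 3 7 / 0 1 10 / 0 3 12]. Elementwise product with the kernel and sum: 0·-1 + 3·3 + 7·1 + 0·1 + 10·1 + 3·-2 + 12·-1.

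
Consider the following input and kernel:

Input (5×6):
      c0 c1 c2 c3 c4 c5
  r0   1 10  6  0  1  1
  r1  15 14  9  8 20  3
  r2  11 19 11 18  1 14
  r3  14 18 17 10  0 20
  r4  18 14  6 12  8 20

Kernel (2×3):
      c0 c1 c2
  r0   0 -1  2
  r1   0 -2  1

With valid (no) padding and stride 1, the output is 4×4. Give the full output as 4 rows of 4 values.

-17 -16 6 -36
-23 3 -3 -2
-16 1 -36 47
-6 3 -26 44

Output[0,0]: The receptive field on the input at this output position is [1 10 6 / 15 14 9]. Elementwise product with the kernel and sum: 10·-1 + 6·2 + 14·-2 + 9·1.
Output[0,1]: The receptive field on the input at this output position is [10 6 0 / 14 9 8]. Elementwise product with the kernel and sum: 6·-1 + 0·2 + 9·-2 + 8·1.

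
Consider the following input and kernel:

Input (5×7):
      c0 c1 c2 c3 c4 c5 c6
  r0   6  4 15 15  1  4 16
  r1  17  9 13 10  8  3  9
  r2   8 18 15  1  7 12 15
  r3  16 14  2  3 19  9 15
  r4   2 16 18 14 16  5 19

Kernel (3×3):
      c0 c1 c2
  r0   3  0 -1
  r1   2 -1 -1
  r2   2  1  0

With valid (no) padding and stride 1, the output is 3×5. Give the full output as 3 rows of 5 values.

Output[0,0]: The receptive field on the input at this output position is [6 4 15 / 17 9 13 / 8 18 15]. Elementwise product with the kernel and sum: 6·3 + 15·-1 + 17·2 + 9·-1 + 13·-1 + 8·2 + 18·1.

49 43 83 59 17
67 67 60 35 49
45 126 70 13 57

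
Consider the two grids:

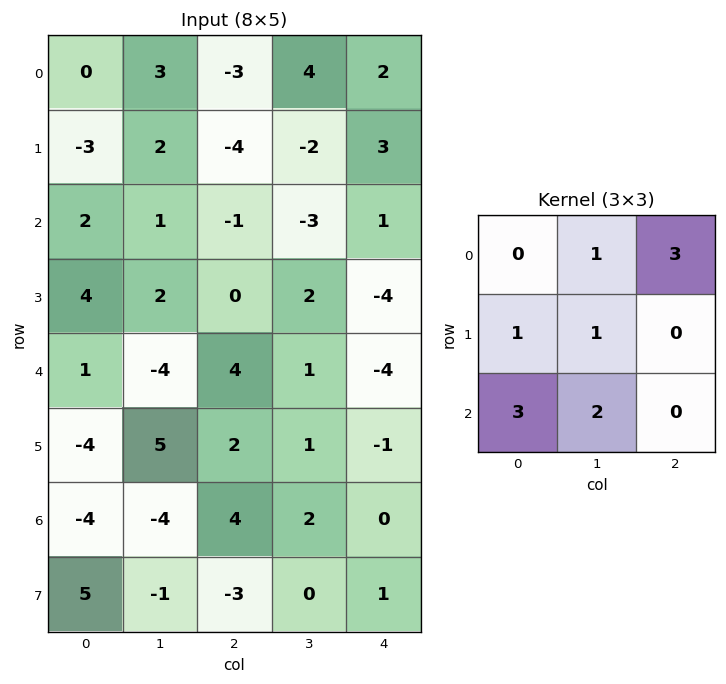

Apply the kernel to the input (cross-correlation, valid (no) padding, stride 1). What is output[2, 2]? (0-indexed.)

The receptive field on the input at this output position is [-1 -3 1 / 0 2 -4 / 4 1 -4]. Elementwise product with the kernel and sum: -3·1 + 1·3 + 0·1 + 2·1 + 4·3 + 1·2.

16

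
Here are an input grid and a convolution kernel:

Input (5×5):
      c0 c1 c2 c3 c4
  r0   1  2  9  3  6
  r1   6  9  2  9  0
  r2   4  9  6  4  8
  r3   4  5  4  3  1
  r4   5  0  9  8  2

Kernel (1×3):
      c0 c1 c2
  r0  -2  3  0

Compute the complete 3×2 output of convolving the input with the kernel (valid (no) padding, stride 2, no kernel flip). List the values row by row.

Output[0,0]: The receptive field on the input at this output position is [1 2 9]. Elementwise product with the kernel and sum: 1·-2 + 2·3.

4 -9
19 0
-10 6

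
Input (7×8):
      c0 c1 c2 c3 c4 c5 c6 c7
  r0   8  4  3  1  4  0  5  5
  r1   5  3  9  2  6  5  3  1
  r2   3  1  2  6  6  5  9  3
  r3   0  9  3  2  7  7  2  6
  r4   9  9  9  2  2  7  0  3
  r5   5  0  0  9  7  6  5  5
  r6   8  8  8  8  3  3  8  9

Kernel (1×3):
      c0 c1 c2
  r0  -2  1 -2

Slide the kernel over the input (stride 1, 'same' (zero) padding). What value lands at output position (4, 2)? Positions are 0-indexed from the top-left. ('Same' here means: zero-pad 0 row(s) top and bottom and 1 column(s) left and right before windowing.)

-13

The receptive field on the zero-padded input at this output position is [9 9 2]. Elementwise product with the kernel and sum: 9·-2 + 9·1 + 2·-2.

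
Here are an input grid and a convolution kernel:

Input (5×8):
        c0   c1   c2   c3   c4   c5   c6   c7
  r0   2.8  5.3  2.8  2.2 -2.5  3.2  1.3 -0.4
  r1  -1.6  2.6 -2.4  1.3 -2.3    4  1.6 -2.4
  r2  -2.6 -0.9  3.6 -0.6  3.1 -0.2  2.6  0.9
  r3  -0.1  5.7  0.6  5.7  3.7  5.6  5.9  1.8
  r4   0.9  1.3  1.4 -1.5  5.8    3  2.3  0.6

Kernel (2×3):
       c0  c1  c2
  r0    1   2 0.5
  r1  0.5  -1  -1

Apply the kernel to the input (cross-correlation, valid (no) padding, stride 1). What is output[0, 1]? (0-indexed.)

The receptive field on the input at this output position is [5.3 2.8 2.2 / 2.6 -2.4 1.3]. Elementwise product with the kernel and sum: 5.3·1 + 2.8·2 + 2.2·0.5 + 2.6·0.5 + -2.4·-1 + 1.3·-1.

14.4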